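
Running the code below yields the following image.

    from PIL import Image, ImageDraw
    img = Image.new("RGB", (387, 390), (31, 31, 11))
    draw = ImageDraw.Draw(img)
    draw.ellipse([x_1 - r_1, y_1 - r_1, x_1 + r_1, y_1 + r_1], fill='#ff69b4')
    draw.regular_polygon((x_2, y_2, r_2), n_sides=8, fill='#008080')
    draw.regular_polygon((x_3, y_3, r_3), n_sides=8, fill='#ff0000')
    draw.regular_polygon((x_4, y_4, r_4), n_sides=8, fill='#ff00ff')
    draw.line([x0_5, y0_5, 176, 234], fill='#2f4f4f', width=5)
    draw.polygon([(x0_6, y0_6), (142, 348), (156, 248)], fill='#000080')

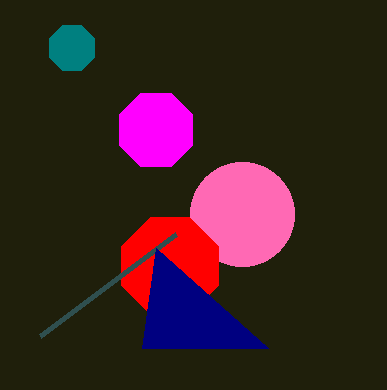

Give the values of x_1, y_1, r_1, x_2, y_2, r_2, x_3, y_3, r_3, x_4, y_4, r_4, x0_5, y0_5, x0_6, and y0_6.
x_1 = 242
y_1 = 214
r_1 = 52
x_2 = 72
y_2 = 48
r_2 = 24
x_3 = 170
y_3 = 266
r_3 = 52
x_4 = 156
y_4 = 130
r_4 = 40
x0_5 = 40
y0_5 = 336
x0_6 = 268
y0_6 = 348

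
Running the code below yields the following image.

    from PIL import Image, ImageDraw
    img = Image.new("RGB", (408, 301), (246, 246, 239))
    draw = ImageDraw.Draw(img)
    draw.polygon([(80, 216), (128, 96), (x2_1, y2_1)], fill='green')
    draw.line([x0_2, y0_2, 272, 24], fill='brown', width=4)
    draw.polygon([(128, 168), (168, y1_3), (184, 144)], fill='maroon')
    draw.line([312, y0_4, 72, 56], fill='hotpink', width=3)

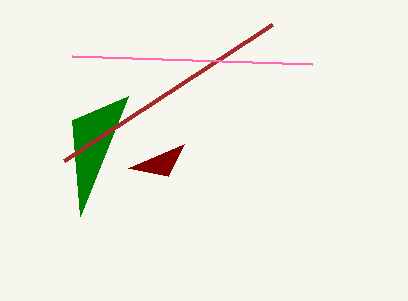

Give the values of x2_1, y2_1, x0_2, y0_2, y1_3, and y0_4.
x2_1 = 72
y2_1 = 120
x0_2 = 64
y0_2 = 160
y1_3 = 176
y0_4 = 64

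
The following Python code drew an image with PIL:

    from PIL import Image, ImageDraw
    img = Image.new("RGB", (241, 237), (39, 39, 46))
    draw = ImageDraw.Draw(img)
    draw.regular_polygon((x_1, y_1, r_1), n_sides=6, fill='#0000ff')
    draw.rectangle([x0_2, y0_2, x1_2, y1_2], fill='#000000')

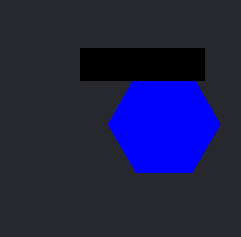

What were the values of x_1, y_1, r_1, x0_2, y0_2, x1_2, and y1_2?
x_1 = 164, y_1 = 124, r_1 = 56, x0_2 = 80, y0_2 = 48, x1_2 = 204, y1_2 = 80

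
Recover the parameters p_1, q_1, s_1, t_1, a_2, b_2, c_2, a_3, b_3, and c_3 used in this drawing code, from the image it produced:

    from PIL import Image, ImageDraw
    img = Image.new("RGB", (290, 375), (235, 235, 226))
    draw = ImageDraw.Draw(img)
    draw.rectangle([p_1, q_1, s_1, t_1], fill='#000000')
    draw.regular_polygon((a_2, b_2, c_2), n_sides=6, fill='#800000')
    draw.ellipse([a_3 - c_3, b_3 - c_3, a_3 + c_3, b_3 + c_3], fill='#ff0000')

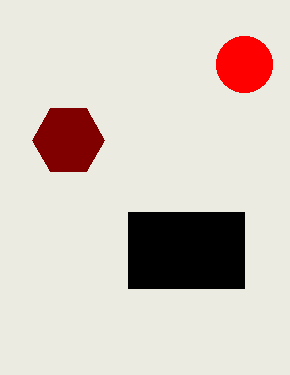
p_1 = 128, q_1 = 212, s_1 = 244, t_1 = 288, a_2 = 68, b_2 = 140, c_2 = 36, a_3 = 244, b_3 = 64, c_3 = 28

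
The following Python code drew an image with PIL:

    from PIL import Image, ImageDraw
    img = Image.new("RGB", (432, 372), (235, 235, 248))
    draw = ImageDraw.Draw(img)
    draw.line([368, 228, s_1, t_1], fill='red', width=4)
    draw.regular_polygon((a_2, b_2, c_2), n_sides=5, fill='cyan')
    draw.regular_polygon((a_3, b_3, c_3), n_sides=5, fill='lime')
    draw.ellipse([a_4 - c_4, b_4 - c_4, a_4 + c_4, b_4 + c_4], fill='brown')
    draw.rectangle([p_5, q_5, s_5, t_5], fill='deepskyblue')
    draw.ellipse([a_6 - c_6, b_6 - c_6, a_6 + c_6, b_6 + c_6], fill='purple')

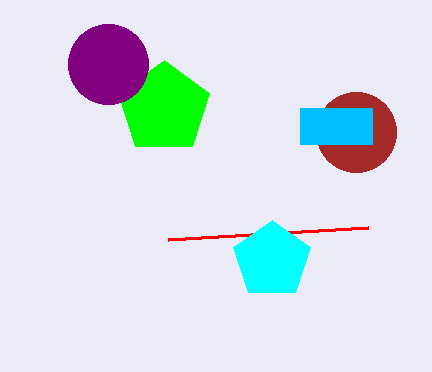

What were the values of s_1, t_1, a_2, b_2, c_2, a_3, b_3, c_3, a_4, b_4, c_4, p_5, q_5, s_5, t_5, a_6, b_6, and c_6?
s_1 = 168
t_1 = 240
a_2 = 272
b_2 = 260
c_2 = 40
a_3 = 164
b_3 = 108
c_3 = 48
a_4 = 356
b_4 = 132
c_4 = 40
p_5 = 300
q_5 = 108
s_5 = 372
t_5 = 144
a_6 = 108
b_6 = 64
c_6 = 40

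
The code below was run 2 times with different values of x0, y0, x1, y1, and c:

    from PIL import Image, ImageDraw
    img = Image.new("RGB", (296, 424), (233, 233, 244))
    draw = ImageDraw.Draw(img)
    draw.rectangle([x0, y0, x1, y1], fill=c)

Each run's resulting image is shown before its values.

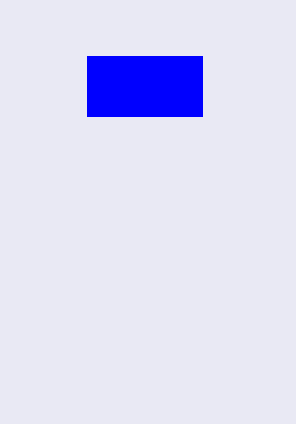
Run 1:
x0 = 87; y0 = 56; x1 = 202; y1 = 116; c = 'blue'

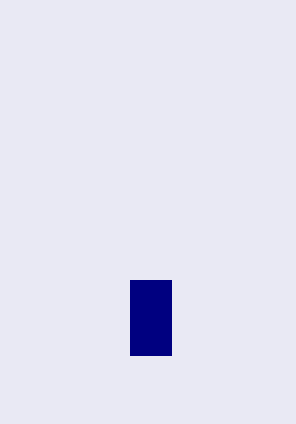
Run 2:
x0 = 130; y0 = 280; x1 = 171; y1 = 355; c = 'navy'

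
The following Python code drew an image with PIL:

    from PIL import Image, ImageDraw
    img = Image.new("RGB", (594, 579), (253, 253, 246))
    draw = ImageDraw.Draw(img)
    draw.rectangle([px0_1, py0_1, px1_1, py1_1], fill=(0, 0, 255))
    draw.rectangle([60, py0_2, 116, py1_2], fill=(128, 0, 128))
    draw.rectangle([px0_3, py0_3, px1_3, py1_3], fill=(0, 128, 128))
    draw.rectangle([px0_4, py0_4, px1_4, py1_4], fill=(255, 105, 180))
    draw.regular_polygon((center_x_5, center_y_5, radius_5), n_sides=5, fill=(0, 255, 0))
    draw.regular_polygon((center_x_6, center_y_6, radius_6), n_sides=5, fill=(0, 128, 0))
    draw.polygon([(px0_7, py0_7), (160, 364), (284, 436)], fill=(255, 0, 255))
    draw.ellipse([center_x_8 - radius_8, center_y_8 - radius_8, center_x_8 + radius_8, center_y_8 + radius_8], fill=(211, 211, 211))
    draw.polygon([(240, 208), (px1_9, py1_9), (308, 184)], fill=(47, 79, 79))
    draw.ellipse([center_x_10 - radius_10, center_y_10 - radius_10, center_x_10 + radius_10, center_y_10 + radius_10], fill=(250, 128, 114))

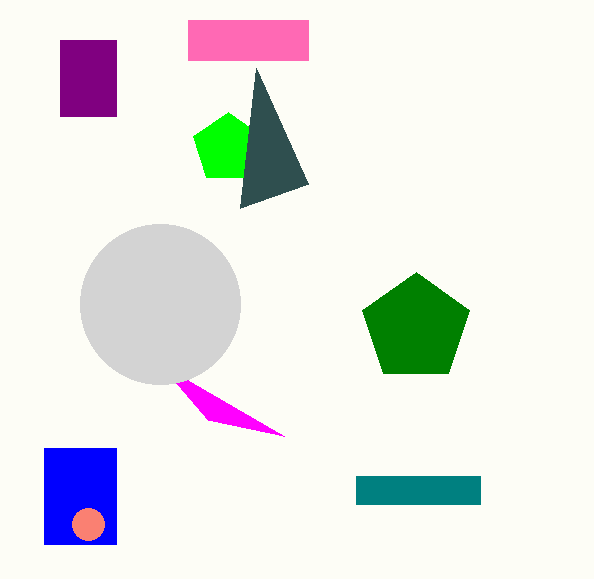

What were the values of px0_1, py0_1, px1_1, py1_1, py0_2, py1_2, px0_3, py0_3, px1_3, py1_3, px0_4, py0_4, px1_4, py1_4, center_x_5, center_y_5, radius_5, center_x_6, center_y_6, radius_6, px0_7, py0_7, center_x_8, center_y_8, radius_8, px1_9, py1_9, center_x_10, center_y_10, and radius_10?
px0_1 = 44
py0_1 = 448
px1_1 = 116
py1_1 = 544
py0_2 = 40
py1_2 = 116
px0_3 = 356
py0_3 = 476
px1_3 = 480
py1_3 = 504
px0_4 = 188
py0_4 = 20
px1_4 = 308
py1_4 = 60
center_x_5 = 228
center_y_5 = 148
radius_5 = 36
center_x_6 = 416
center_y_6 = 328
radius_6 = 56
px0_7 = 208
py0_7 = 420
center_x_8 = 160
center_y_8 = 304
radius_8 = 80
px1_9 = 256
py1_9 = 68
center_x_10 = 88
center_y_10 = 524
radius_10 = 16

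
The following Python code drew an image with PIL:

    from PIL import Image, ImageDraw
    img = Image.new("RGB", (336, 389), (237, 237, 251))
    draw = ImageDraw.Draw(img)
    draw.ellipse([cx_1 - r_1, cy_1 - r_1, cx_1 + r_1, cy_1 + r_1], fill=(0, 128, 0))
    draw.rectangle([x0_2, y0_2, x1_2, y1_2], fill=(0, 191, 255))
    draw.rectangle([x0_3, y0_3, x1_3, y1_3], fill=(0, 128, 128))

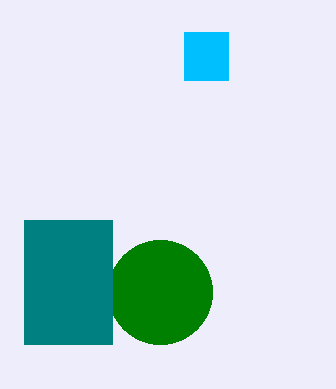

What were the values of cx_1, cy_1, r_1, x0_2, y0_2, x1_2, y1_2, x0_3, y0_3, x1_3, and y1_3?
cx_1 = 160
cy_1 = 292
r_1 = 52
x0_2 = 184
y0_2 = 32
x1_2 = 228
y1_2 = 80
x0_3 = 24
y0_3 = 220
x1_3 = 112
y1_3 = 344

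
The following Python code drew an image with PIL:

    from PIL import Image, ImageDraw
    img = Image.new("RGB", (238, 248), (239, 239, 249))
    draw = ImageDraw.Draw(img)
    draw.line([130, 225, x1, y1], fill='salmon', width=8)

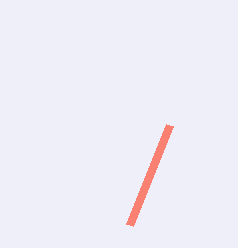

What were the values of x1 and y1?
x1 = 170, y1 = 125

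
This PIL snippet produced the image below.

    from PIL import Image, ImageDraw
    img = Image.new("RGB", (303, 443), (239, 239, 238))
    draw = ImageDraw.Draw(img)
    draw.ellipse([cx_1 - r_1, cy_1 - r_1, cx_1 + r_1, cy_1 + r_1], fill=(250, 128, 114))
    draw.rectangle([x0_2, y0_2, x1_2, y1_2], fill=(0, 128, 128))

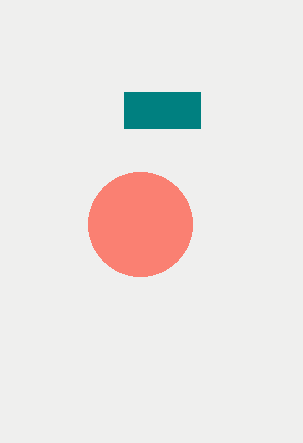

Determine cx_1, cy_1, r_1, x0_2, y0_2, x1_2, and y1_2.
cx_1 = 140; cy_1 = 224; r_1 = 52; x0_2 = 124; y0_2 = 92; x1_2 = 200; y1_2 = 128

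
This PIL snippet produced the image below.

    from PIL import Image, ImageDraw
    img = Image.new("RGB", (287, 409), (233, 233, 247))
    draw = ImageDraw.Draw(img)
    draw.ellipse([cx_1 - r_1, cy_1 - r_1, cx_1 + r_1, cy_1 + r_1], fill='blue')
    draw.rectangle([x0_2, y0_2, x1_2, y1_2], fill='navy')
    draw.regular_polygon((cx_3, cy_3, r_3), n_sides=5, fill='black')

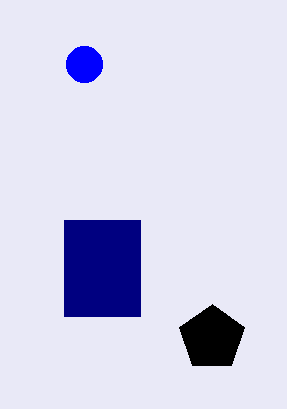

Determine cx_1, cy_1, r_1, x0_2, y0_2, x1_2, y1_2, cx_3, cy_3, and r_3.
cx_1 = 84
cy_1 = 64
r_1 = 18
x0_2 = 64
y0_2 = 220
x1_2 = 140
y1_2 = 316
cx_3 = 212
cy_3 = 338
r_3 = 34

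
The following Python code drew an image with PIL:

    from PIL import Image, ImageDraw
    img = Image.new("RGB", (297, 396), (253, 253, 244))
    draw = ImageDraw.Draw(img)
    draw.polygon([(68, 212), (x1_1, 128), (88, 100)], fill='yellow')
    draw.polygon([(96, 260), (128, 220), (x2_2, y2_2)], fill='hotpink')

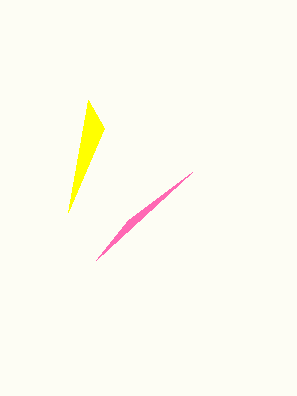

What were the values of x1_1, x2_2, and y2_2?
x1_1 = 104; x2_2 = 192; y2_2 = 172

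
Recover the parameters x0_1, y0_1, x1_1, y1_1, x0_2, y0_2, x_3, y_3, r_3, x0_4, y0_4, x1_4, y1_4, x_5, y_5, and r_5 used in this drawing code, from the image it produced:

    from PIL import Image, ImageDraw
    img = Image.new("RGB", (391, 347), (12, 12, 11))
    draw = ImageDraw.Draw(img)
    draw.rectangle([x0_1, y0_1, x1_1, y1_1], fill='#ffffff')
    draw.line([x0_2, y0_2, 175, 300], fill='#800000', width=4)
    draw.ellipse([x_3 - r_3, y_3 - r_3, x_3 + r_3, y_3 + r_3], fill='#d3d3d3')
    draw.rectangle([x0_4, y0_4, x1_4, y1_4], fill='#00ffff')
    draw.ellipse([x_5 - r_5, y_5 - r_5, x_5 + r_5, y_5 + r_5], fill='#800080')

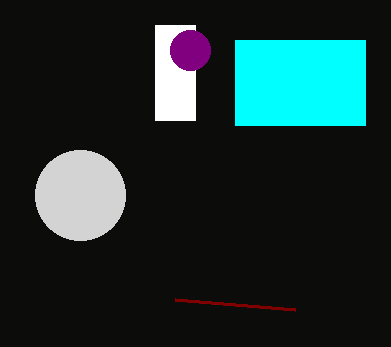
x0_1 = 155; y0_1 = 25; x1_1 = 195; y1_1 = 120; x0_2 = 295; y0_2 = 310; x_3 = 80; y_3 = 195; r_3 = 45; x0_4 = 235; y0_4 = 40; x1_4 = 365; y1_4 = 125; x_5 = 190; y_5 = 50; r_5 = 20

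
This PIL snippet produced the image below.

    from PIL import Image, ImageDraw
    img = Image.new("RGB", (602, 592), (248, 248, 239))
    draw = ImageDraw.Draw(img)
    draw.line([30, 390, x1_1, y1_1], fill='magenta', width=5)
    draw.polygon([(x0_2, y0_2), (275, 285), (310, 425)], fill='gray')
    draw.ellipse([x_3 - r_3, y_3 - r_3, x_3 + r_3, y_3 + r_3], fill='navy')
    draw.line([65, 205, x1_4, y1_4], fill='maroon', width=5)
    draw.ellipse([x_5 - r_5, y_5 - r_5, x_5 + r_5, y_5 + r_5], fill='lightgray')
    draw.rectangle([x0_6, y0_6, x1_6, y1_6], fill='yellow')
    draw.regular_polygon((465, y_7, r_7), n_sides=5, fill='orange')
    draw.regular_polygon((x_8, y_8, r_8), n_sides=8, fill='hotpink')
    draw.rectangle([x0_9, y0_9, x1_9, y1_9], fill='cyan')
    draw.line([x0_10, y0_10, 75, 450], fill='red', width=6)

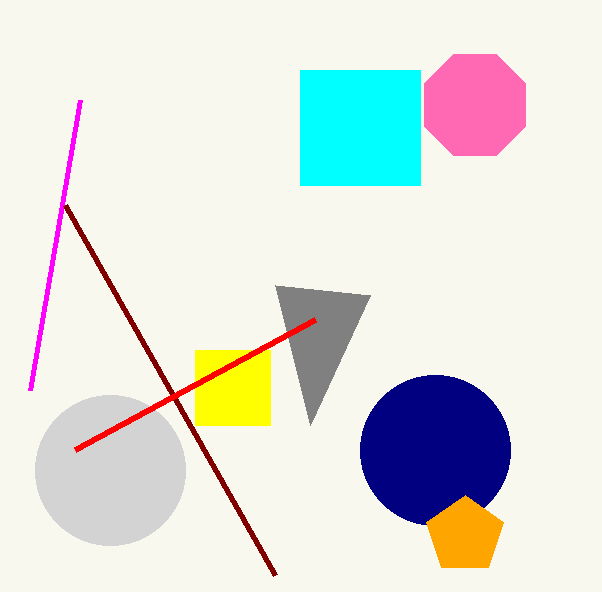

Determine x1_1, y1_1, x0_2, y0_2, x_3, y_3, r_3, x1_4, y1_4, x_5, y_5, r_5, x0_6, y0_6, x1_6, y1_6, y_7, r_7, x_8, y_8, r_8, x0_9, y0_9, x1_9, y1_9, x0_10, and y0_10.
x1_1 = 80; y1_1 = 100; x0_2 = 370; y0_2 = 295; x_3 = 435; y_3 = 450; r_3 = 75; x1_4 = 275; y1_4 = 575; x_5 = 110; y_5 = 470; r_5 = 75; x0_6 = 195; y0_6 = 350; x1_6 = 270; y1_6 = 425; y_7 = 535; r_7 = 40; x_8 = 475; y_8 = 105; r_8 = 55; x0_9 = 300; y0_9 = 70; x1_9 = 420; y1_9 = 185; x0_10 = 315; y0_10 = 320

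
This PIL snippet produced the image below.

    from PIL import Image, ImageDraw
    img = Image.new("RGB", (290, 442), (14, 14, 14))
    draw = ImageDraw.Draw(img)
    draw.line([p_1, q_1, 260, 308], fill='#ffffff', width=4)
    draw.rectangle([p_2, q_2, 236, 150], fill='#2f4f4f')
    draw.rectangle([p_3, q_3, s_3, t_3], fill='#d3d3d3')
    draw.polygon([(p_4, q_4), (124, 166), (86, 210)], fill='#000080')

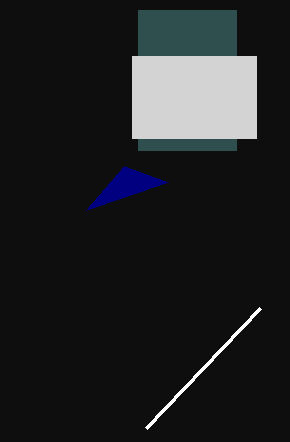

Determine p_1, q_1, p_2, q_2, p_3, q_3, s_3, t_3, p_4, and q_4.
p_1 = 146, q_1 = 428, p_2 = 138, q_2 = 10, p_3 = 132, q_3 = 56, s_3 = 256, t_3 = 138, p_4 = 168, q_4 = 182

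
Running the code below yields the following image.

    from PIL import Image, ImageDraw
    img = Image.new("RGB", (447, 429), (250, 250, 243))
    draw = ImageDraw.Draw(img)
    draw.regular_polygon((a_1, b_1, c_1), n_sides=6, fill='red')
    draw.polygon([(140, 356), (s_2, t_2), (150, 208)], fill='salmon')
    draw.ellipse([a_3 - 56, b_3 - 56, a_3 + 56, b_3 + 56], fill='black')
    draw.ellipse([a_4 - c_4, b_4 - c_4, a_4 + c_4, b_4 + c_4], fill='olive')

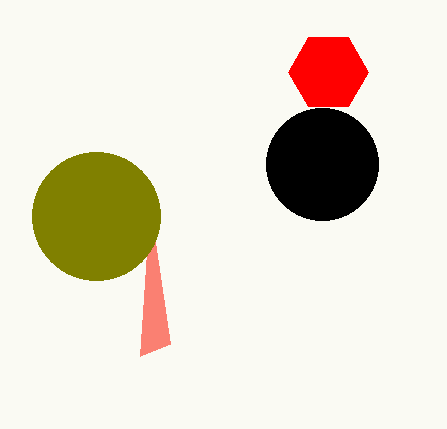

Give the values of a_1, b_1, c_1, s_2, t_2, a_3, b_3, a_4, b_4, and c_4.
a_1 = 328; b_1 = 72; c_1 = 40; s_2 = 170; t_2 = 344; a_3 = 322; b_3 = 164; a_4 = 96; b_4 = 216; c_4 = 64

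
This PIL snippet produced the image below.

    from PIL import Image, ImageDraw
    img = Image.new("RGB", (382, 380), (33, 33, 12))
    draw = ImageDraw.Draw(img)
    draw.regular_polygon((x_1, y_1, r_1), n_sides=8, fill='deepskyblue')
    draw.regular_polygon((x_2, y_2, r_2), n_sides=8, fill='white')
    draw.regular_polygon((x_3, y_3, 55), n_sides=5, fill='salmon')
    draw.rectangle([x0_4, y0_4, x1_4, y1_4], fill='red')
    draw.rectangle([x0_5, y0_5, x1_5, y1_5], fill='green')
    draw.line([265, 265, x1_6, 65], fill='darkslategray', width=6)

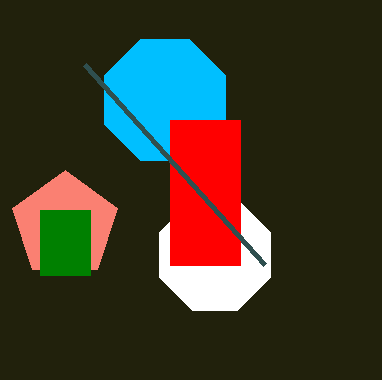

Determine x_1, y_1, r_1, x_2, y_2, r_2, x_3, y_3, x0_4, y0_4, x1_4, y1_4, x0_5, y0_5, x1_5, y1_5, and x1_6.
x_1 = 165, y_1 = 100, r_1 = 65, x_2 = 215, y_2 = 255, r_2 = 60, x_3 = 65, y_3 = 225, x0_4 = 170, y0_4 = 120, x1_4 = 240, y1_4 = 265, x0_5 = 40, y0_5 = 210, x1_5 = 90, y1_5 = 275, x1_6 = 85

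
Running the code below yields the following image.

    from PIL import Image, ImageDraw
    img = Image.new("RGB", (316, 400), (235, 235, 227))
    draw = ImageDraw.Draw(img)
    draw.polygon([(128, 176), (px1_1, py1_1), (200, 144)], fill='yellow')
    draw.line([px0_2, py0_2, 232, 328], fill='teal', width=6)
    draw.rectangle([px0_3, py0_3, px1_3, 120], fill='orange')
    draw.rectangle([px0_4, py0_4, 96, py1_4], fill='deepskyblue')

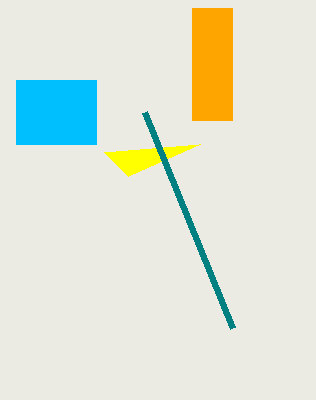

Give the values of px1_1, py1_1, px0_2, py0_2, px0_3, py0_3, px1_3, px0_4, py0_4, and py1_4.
px1_1 = 104
py1_1 = 152
px0_2 = 144
py0_2 = 112
px0_3 = 192
py0_3 = 8
px1_3 = 232
px0_4 = 16
py0_4 = 80
py1_4 = 144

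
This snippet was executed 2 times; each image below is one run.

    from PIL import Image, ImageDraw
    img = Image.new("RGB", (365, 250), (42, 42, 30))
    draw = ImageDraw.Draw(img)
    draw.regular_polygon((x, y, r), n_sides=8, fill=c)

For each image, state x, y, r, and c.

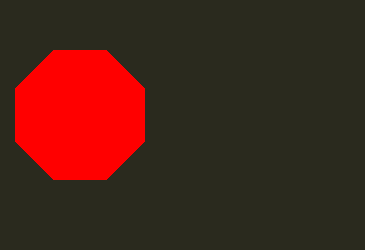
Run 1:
x = 80
y = 115
r = 70
c = 'red'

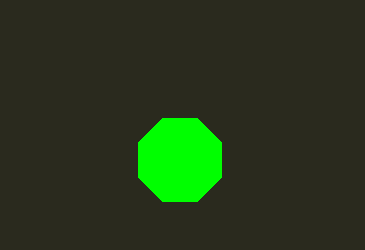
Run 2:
x = 180
y = 160
r = 45
c = 'lime'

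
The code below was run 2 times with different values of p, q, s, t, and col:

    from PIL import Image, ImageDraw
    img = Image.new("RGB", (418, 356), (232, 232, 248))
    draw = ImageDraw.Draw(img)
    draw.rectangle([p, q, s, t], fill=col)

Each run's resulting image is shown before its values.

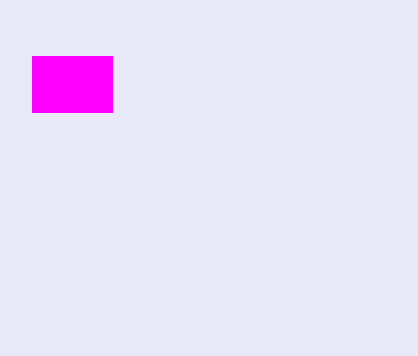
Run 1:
p = 32
q = 56
s = 112
t = 112
col = 'magenta'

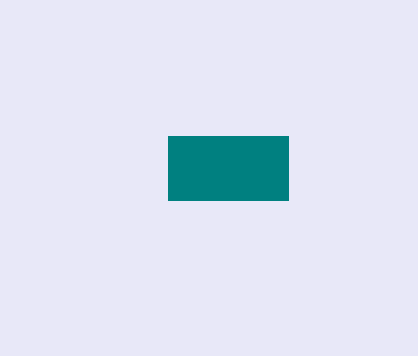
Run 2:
p = 168; q = 136; s = 288; t = 200; col = 'teal'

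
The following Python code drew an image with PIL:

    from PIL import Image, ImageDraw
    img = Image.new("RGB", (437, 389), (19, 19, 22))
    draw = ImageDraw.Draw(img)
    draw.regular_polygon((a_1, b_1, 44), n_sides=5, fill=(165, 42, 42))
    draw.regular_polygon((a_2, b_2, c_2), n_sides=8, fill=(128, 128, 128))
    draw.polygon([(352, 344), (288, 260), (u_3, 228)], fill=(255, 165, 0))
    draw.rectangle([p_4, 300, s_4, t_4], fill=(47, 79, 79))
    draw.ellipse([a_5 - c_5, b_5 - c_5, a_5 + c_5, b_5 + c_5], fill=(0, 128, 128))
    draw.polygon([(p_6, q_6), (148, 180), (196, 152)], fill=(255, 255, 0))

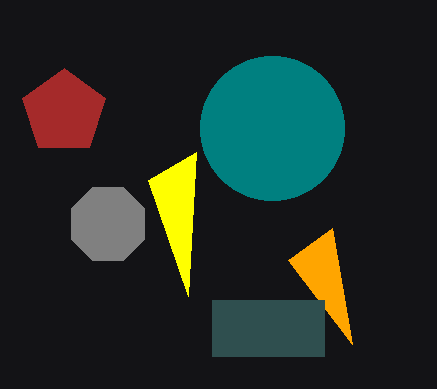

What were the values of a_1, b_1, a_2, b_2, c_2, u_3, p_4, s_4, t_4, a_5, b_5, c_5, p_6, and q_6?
a_1 = 64; b_1 = 112; a_2 = 108; b_2 = 224; c_2 = 40; u_3 = 332; p_4 = 212; s_4 = 324; t_4 = 356; a_5 = 272; b_5 = 128; c_5 = 72; p_6 = 188; q_6 = 296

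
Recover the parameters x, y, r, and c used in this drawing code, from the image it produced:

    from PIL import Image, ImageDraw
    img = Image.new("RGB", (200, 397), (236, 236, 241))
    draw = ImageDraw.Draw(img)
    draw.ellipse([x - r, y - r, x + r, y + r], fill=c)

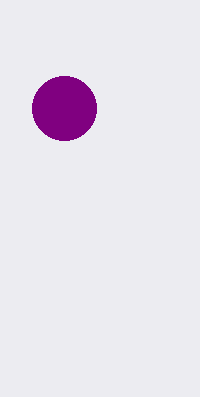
x = 64, y = 108, r = 32, c = 'purple'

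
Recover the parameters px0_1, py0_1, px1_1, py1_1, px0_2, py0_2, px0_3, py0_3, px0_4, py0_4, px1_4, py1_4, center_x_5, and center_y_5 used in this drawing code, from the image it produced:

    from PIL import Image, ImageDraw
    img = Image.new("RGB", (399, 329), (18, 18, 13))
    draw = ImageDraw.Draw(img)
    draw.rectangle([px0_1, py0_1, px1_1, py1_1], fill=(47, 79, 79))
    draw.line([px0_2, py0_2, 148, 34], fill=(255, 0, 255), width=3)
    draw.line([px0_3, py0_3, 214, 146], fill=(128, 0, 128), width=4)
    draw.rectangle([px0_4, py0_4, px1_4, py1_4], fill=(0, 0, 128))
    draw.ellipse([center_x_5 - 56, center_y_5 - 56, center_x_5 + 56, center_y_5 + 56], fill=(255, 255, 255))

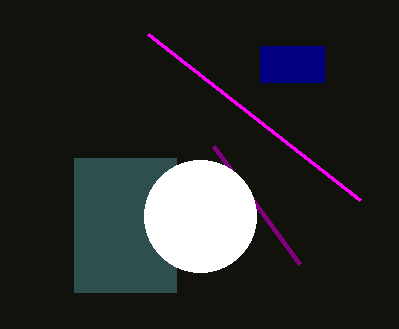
px0_1 = 74, py0_1 = 158, px1_1 = 176, py1_1 = 292, px0_2 = 360, py0_2 = 200, px0_3 = 300, py0_3 = 264, px0_4 = 260, py0_4 = 46, px1_4 = 324, py1_4 = 82, center_x_5 = 200, center_y_5 = 216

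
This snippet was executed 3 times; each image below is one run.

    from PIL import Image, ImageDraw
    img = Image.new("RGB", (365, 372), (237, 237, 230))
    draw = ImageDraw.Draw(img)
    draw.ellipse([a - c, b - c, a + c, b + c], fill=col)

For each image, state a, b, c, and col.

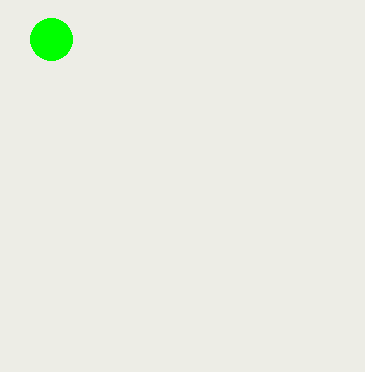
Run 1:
a = 51; b = 39; c = 21; col = 'lime'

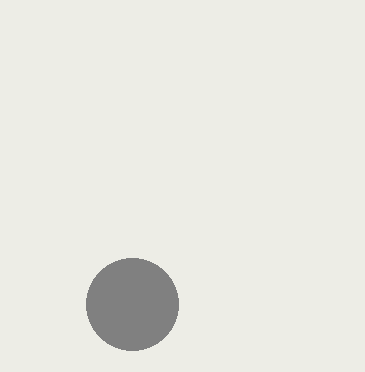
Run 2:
a = 132, b = 304, c = 46, col = 'gray'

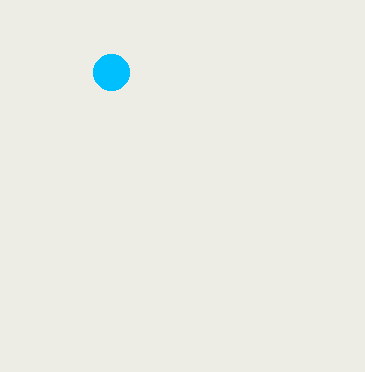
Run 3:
a = 111, b = 72, c = 18, col = 'deepskyblue'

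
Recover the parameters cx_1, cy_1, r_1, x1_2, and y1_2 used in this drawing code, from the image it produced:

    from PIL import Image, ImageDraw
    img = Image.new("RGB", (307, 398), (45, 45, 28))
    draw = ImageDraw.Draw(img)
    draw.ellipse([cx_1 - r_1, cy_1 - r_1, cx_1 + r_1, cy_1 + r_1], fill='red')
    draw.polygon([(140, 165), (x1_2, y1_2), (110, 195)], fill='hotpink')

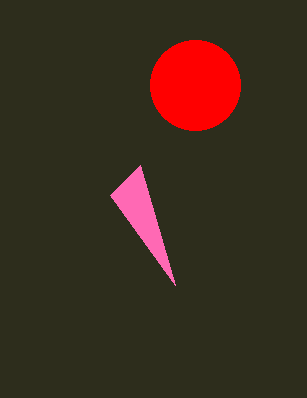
cx_1 = 195
cy_1 = 85
r_1 = 45
x1_2 = 175
y1_2 = 285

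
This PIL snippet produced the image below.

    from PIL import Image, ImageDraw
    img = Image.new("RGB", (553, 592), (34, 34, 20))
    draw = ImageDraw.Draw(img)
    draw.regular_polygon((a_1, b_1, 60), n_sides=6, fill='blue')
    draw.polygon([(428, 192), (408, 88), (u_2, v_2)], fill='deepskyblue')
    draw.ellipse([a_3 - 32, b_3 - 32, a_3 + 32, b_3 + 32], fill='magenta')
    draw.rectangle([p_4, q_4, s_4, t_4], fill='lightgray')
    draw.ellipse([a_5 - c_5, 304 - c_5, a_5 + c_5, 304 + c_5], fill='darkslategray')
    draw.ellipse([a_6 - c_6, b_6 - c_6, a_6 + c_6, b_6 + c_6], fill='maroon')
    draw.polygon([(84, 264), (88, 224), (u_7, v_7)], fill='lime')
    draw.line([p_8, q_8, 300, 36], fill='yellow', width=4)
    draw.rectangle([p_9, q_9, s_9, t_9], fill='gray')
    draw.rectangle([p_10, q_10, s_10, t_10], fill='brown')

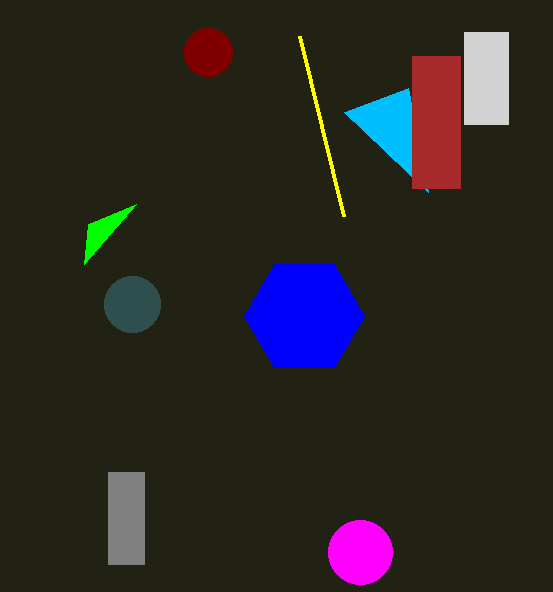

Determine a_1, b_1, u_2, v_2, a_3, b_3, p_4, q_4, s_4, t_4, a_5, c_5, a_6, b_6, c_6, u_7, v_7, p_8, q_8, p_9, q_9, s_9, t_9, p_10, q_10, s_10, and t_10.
a_1 = 304
b_1 = 316
u_2 = 344
v_2 = 112
a_3 = 360
b_3 = 552
p_4 = 464
q_4 = 32
s_4 = 508
t_4 = 124
a_5 = 132
c_5 = 28
a_6 = 208
b_6 = 52
c_6 = 24
u_7 = 136
v_7 = 204
p_8 = 344
q_8 = 216
p_9 = 108
q_9 = 472
s_9 = 144
t_9 = 564
p_10 = 412
q_10 = 56
s_10 = 460
t_10 = 188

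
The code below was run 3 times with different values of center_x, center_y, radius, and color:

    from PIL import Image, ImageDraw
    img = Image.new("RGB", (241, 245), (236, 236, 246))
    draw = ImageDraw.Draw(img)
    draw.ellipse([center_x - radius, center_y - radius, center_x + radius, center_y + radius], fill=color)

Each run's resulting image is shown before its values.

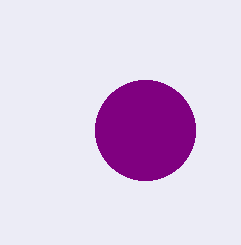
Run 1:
center_x = 145, center_y = 130, radius = 50, color = 'purple'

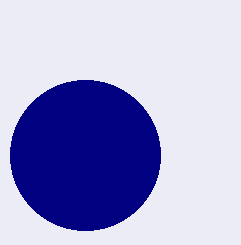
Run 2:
center_x = 85, center_y = 155, radius = 75, color = 'navy'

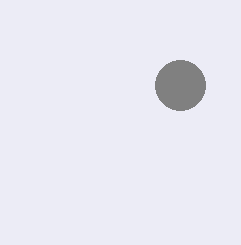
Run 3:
center_x = 180; center_y = 85; radius = 25; color = 'gray'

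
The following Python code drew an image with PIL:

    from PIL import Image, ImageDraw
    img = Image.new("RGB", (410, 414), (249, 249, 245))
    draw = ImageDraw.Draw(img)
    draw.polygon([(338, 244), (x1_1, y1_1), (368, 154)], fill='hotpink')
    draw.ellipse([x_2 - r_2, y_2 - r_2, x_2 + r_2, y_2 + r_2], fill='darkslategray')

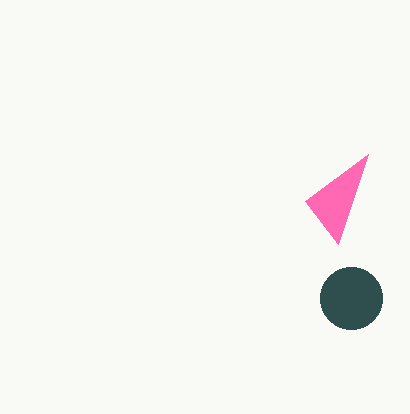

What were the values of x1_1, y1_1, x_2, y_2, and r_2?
x1_1 = 305, y1_1 = 201, x_2 = 351, y_2 = 298, r_2 = 31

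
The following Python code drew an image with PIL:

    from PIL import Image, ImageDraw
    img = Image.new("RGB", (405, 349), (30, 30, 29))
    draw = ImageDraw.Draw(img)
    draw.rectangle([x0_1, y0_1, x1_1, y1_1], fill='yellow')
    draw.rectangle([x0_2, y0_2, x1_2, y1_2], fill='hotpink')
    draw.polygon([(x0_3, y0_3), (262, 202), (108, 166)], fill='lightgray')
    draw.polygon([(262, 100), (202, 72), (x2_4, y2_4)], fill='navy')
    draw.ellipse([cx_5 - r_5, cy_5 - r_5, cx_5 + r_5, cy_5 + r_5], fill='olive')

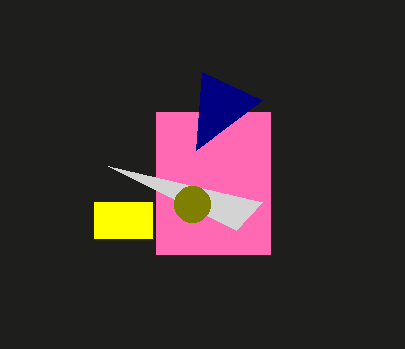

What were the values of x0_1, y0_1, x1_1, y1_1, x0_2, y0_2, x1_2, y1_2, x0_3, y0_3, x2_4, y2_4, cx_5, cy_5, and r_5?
x0_1 = 94; y0_1 = 202; x1_1 = 152; y1_1 = 238; x0_2 = 156; y0_2 = 112; x1_2 = 270; y1_2 = 254; x0_3 = 236; y0_3 = 230; x2_4 = 196; y2_4 = 150; cx_5 = 192; cy_5 = 204; r_5 = 18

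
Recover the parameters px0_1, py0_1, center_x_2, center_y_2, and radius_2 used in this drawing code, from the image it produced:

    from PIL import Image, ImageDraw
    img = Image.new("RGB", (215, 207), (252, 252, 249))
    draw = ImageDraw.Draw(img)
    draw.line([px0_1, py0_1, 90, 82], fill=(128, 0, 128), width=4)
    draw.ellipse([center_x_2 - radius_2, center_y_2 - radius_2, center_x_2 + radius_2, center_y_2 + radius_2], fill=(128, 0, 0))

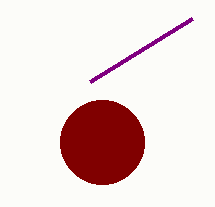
px0_1 = 192; py0_1 = 19; center_x_2 = 102; center_y_2 = 142; radius_2 = 42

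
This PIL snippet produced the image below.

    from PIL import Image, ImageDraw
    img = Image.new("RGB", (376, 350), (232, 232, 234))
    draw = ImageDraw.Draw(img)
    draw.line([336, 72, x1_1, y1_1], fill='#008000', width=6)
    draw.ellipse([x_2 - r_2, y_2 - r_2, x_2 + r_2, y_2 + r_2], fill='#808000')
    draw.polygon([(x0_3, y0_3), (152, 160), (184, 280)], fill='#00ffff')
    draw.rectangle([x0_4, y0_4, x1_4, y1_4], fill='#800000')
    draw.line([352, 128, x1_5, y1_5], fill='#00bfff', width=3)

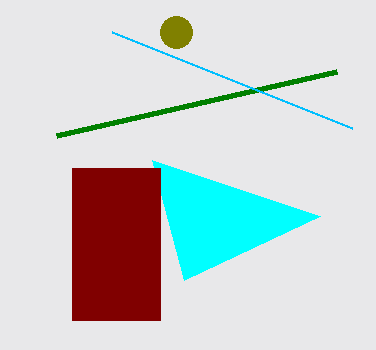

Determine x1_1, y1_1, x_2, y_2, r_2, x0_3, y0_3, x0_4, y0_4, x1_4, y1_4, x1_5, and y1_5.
x1_1 = 56
y1_1 = 136
x_2 = 176
y_2 = 32
r_2 = 16
x0_3 = 320
y0_3 = 216
x0_4 = 72
y0_4 = 168
x1_4 = 160
y1_4 = 320
x1_5 = 112
y1_5 = 32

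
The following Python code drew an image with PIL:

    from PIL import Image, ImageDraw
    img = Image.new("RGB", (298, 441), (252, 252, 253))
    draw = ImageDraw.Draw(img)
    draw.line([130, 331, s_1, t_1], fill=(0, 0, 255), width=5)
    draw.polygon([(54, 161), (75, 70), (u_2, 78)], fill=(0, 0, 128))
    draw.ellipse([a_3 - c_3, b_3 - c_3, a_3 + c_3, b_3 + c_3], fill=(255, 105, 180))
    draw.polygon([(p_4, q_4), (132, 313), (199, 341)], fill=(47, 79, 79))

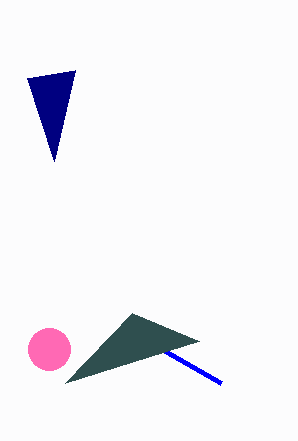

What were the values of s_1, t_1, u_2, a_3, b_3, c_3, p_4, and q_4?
s_1 = 221, t_1 = 383, u_2 = 27, a_3 = 49, b_3 = 349, c_3 = 21, p_4 = 65, q_4 = 383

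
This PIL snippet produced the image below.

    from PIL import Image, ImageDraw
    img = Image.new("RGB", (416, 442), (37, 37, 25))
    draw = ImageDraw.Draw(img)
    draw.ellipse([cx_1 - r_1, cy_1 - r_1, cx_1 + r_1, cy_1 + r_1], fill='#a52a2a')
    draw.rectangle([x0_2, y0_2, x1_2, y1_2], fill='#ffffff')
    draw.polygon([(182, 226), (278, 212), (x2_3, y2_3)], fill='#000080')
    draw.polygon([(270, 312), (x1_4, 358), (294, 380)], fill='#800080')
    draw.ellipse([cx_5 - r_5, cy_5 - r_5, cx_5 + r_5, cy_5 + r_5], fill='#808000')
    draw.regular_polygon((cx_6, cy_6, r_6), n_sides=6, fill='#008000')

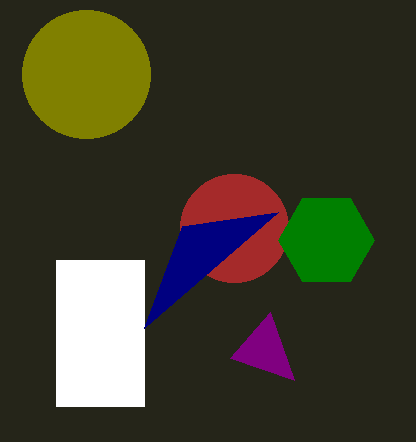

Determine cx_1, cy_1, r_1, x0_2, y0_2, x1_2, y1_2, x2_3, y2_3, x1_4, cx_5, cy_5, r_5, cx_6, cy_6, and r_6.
cx_1 = 234; cy_1 = 228; r_1 = 54; x0_2 = 56; y0_2 = 260; x1_2 = 144; y1_2 = 406; x2_3 = 144; y2_3 = 328; x1_4 = 230; cx_5 = 86; cy_5 = 74; r_5 = 64; cx_6 = 326; cy_6 = 240; r_6 = 48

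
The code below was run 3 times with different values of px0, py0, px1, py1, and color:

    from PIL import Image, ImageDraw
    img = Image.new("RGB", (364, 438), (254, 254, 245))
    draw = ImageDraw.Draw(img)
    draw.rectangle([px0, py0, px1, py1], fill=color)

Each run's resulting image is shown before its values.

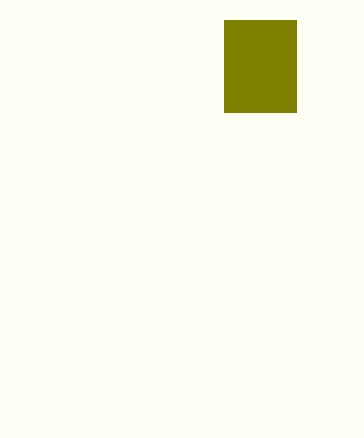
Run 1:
px0 = 224
py0 = 20
px1 = 296
py1 = 112
color = 'olive'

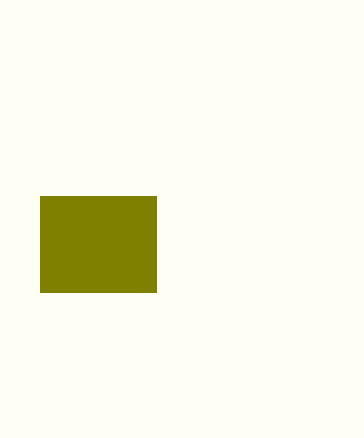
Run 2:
px0 = 40
py0 = 196
px1 = 156
py1 = 292
color = 'olive'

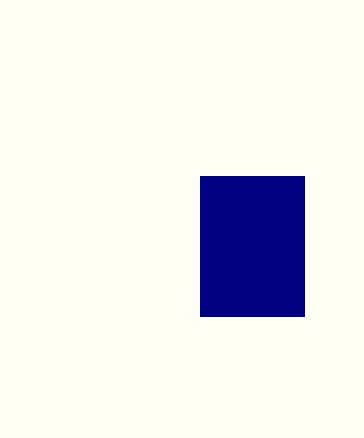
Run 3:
px0 = 200; py0 = 176; px1 = 304; py1 = 316; color = 'navy'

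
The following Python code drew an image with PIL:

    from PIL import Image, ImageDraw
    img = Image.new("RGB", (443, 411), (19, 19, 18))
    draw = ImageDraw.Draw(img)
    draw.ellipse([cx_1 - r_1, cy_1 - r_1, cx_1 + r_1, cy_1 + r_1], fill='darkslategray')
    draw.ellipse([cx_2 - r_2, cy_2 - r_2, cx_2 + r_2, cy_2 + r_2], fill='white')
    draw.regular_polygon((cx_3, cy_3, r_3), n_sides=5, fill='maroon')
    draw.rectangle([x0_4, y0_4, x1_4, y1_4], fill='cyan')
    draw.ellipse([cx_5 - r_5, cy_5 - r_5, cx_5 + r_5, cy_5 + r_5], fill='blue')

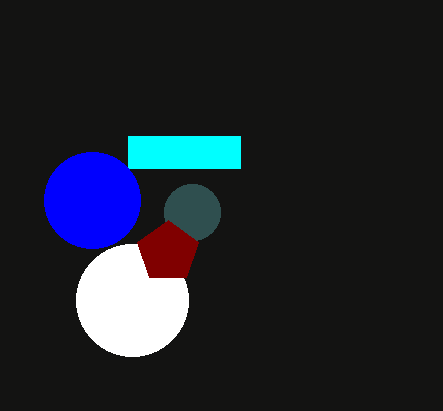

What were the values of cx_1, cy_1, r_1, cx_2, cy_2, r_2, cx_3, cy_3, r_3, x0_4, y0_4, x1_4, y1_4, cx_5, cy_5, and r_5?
cx_1 = 192, cy_1 = 212, r_1 = 28, cx_2 = 132, cy_2 = 300, r_2 = 56, cx_3 = 168, cy_3 = 252, r_3 = 32, x0_4 = 128, y0_4 = 136, x1_4 = 240, y1_4 = 168, cx_5 = 92, cy_5 = 200, r_5 = 48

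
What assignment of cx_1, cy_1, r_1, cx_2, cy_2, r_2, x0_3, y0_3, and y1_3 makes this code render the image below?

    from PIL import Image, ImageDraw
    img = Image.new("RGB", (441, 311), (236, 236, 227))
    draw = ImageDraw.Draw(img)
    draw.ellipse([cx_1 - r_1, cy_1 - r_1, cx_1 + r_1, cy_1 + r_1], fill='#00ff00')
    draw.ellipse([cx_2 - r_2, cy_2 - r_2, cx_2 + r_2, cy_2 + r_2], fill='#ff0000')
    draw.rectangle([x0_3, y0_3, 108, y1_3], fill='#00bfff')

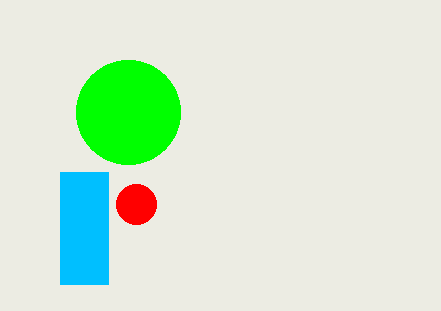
cx_1 = 128; cy_1 = 112; r_1 = 52; cx_2 = 136; cy_2 = 204; r_2 = 20; x0_3 = 60; y0_3 = 172; y1_3 = 284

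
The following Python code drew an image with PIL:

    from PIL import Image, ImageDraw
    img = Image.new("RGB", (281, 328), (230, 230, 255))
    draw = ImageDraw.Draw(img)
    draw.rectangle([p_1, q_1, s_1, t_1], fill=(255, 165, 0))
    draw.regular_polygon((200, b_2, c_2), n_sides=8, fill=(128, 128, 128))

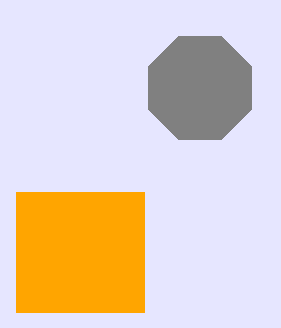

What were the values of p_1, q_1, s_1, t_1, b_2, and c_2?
p_1 = 16
q_1 = 192
s_1 = 144
t_1 = 312
b_2 = 88
c_2 = 56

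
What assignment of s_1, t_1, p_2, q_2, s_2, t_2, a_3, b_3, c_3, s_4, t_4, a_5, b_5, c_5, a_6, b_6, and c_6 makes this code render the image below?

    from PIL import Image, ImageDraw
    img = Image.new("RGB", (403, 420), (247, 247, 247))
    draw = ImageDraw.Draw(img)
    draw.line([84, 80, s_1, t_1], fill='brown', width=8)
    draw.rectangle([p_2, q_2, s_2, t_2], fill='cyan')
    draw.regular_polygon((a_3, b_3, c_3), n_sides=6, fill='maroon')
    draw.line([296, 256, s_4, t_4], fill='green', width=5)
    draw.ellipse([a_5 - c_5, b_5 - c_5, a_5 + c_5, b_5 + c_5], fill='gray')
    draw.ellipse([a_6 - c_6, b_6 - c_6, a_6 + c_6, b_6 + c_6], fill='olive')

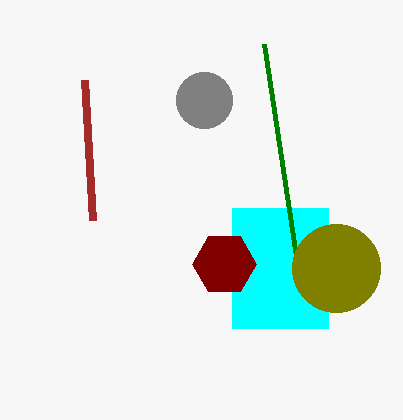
s_1 = 92, t_1 = 220, p_2 = 232, q_2 = 208, s_2 = 328, t_2 = 328, a_3 = 224, b_3 = 264, c_3 = 32, s_4 = 264, t_4 = 44, a_5 = 204, b_5 = 100, c_5 = 28, a_6 = 336, b_6 = 268, c_6 = 44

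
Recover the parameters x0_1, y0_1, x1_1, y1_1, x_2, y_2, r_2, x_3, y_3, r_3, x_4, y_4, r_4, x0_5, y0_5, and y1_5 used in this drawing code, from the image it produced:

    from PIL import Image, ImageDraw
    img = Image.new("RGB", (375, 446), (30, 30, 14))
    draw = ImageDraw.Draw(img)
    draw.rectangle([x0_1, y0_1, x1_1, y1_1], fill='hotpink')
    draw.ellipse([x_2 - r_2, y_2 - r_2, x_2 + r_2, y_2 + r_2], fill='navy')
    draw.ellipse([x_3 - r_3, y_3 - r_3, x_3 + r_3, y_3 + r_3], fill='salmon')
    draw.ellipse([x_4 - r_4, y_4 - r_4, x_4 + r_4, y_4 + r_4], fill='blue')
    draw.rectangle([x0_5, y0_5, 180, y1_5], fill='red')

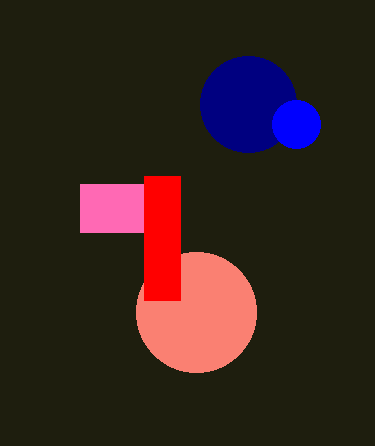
x0_1 = 80; y0_1 = 184; x1_1 = 144; y1_1 = 232; x_2 = 248; y_2 = 104; r_2 = 48; x_3 = 196; y_3 = 312; r_3 = 60; x_4 = 296; y_4 = 124; r_4 = 24; x0_5 = 144; y0_5 = 176; y1_5 = 300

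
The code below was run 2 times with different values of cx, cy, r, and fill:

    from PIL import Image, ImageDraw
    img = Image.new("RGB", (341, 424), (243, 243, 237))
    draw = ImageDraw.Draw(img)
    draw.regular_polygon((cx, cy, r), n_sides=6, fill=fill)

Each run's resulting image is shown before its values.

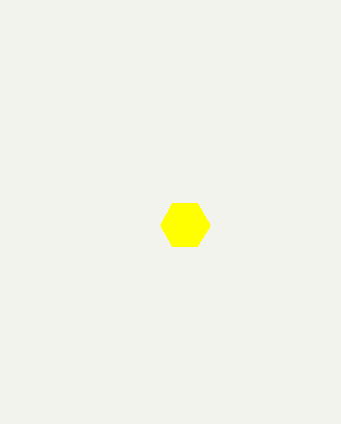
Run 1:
cx = 185, cy = 225, r = 25, fill = 'yellow'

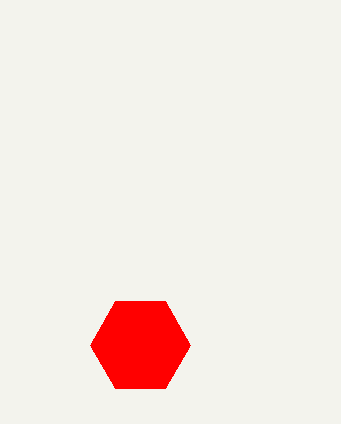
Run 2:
cx = 140; cy = 345; r = 50; fill = 'red'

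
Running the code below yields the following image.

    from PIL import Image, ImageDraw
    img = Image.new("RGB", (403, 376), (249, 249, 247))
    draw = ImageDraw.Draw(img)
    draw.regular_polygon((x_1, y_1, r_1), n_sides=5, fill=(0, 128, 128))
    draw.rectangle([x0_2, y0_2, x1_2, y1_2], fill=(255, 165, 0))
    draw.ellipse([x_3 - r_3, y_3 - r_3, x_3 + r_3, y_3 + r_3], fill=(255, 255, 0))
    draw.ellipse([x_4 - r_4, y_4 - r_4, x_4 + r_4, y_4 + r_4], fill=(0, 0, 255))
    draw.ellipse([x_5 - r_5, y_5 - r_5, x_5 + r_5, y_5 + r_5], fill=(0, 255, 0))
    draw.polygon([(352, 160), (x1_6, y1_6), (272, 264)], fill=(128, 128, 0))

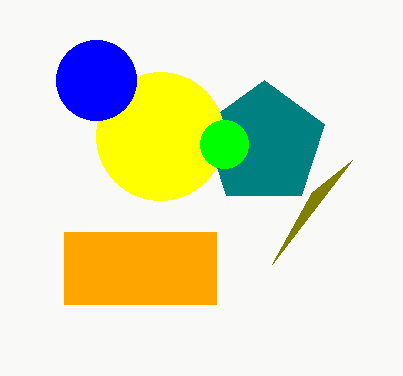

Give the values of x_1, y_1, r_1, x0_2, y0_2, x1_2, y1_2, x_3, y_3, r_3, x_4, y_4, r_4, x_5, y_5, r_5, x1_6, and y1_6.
x_1 = 264; y_1 = 144; r_1 = 64; x0_2 = 64; y0_2 = 232; x1_2 = 216; y1_2 = 304; x_3 = 160; y_3 = 136; r_3 = 64; x_4 = 96; y_4 = 80; r_4 = 40; x_5 = 224; y_5 = 144; r_5 = 24; x1_6 = 312; y1_6 = 192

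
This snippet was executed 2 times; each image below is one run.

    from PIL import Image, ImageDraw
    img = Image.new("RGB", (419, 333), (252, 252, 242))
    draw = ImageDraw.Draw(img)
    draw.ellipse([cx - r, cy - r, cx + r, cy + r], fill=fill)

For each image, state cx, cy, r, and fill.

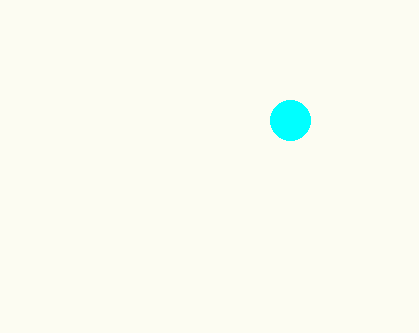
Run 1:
cx = 290
cy = 120
r = 20
fill = 'cyan'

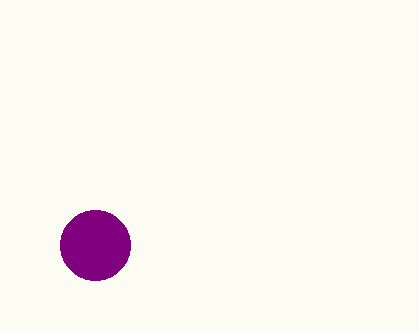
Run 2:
cx = 95, cy = 245, r = 35, fill = 'purple'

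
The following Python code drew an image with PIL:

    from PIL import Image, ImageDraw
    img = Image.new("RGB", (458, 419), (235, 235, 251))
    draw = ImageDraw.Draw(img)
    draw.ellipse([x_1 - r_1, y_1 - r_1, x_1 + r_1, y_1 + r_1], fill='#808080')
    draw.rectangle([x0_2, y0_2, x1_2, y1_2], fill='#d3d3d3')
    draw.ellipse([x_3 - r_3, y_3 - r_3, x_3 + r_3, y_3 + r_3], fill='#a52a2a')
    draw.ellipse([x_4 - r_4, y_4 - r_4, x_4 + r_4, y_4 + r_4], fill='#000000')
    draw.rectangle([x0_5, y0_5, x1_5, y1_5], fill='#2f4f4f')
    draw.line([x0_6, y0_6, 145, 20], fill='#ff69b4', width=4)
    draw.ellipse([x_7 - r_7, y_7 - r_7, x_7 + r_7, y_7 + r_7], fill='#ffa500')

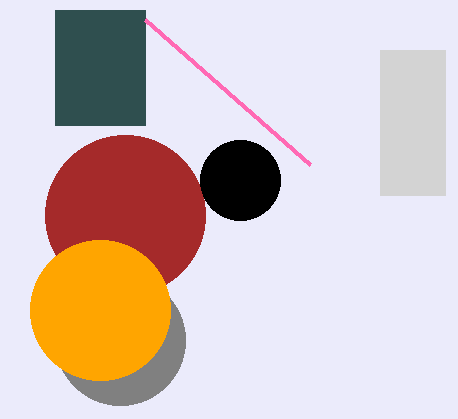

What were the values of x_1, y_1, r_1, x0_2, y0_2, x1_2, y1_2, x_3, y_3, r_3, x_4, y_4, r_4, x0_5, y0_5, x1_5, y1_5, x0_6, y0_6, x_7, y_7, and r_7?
x_1 = 120, y_1 = 340, r_1 = 65, x0_2 = 380, y0_2 = 50, x1_2 = 445, y1_2 = 195, x_3 = 125, y_3 = 215, r_3 = 80, x_4 = 240, y_4 = 180, r_4 = 40, x0_5 = 55, y0_5 = 10, x1_5 = 145, y1_5 = 125, x0_6 = 310, y0_6 = 165, x_7 = 100, y_7 = 310, r_7 = 70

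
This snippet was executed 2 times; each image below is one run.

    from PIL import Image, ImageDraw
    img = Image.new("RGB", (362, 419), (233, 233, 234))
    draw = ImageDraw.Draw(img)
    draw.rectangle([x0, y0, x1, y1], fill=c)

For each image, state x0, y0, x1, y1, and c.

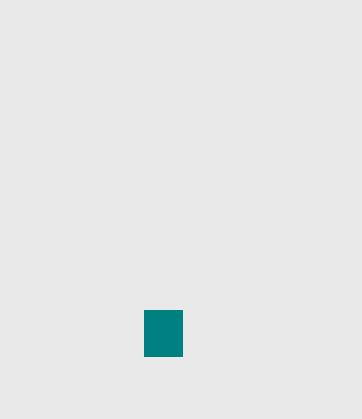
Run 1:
x0 = 144, y0 = 310, x1 = 182, y1 = 356, c = 'teal'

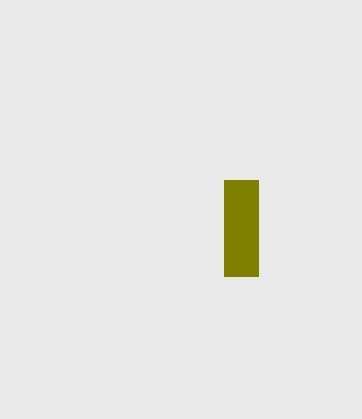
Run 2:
x0 = 224
y0 = 180
x1 = 258
y1 = 276
c = 'olive'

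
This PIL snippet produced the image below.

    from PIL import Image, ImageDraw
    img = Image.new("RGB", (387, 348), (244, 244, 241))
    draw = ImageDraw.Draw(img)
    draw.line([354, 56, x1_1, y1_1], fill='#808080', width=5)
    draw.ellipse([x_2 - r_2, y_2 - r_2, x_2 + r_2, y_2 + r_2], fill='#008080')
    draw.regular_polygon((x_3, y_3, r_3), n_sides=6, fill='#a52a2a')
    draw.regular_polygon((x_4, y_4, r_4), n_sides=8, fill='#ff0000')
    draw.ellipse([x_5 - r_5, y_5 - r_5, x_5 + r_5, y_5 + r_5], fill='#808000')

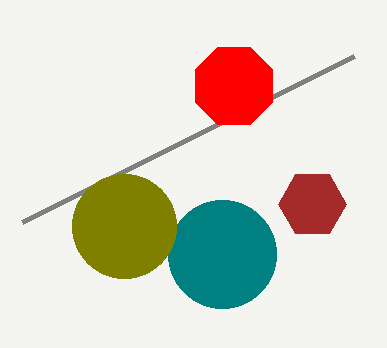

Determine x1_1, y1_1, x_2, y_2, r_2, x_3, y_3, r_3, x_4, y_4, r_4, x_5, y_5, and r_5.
x1_1 = 22
y1_1 = 222
x_2 = 222
y_2 = 254
r_2 = 54
x_3 = 312
y_3 = 204
r_3 = 34
x_4 = 234
y_4 = 86
r_4 = 42
x_5 = 124
y_5 = 226
r_5 = 52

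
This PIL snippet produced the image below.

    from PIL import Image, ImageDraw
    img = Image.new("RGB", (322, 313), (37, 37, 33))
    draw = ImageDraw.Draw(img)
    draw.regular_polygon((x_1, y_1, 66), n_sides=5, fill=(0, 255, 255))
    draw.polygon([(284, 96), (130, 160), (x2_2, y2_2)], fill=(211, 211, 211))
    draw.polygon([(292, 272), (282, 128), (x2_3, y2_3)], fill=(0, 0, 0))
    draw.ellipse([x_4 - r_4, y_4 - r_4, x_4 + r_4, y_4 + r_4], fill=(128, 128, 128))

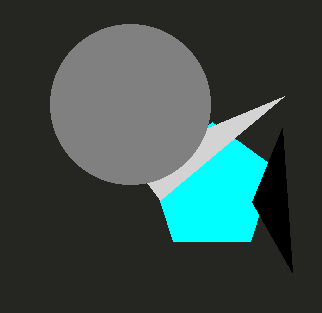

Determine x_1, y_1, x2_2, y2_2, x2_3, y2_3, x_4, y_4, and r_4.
x_1 = 212; y_1 = 188; x2_2 = 160; y2_2 = 200; x2_3 = 252; y2_3 = 202; x_4 = 130; y_4 = 104; r_4 = 80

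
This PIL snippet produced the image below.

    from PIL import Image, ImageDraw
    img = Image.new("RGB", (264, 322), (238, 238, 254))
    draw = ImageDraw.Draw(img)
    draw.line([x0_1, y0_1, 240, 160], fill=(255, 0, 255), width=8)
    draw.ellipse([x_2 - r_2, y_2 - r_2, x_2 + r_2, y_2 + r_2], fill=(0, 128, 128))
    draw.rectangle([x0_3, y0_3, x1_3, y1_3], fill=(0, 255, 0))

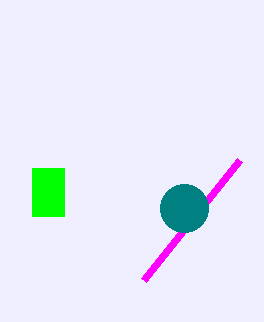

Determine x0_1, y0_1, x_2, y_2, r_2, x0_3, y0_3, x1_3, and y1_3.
x0_1 = 144
y0_1 = 280
x_2 = 184
y_2 = 208
r_2 = 24
x0_3 = 32
y0_3 = 168
x1_3 = 64
y1_3 = 216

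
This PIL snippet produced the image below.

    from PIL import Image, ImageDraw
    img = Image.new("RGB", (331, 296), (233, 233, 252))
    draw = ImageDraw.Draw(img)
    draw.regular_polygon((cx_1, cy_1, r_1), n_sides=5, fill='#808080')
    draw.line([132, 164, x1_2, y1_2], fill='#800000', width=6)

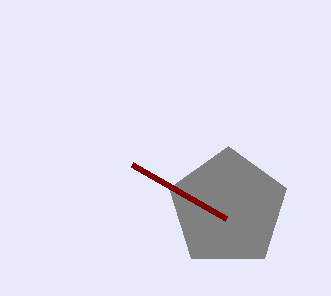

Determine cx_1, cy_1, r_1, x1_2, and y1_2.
cx_1 = 228
cy_1 = 208
r_1 = 62
x1_2 = 226
y1_2 = 218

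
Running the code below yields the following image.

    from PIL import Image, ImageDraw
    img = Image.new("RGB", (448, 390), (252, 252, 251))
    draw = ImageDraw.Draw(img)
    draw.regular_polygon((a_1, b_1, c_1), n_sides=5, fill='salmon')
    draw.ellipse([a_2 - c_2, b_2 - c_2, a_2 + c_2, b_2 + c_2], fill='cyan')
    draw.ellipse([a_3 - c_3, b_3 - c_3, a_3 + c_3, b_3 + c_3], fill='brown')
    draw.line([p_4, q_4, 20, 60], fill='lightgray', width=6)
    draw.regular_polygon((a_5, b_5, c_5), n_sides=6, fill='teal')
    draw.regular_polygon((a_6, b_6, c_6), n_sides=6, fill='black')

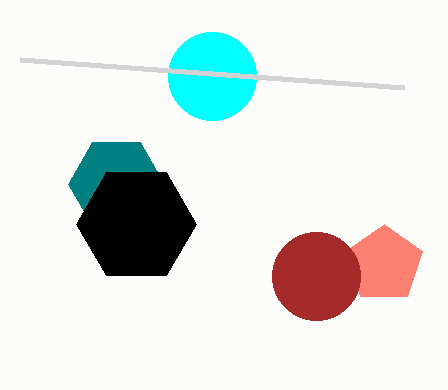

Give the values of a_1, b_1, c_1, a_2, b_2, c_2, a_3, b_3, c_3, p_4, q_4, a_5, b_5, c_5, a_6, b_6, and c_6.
a_1 = 384, b_1 = 264, c_1 = 40, a_2 = 212, b_2 = 76, c_2 = 44, a_3 = 316, b_3 = 276, c_3 = 44, p_4 = 404, q_4 = 88, a_5 = 116, b_5 = 184, c_5 = 48, a_6 = 136, b_6 = 224, c_6 = 60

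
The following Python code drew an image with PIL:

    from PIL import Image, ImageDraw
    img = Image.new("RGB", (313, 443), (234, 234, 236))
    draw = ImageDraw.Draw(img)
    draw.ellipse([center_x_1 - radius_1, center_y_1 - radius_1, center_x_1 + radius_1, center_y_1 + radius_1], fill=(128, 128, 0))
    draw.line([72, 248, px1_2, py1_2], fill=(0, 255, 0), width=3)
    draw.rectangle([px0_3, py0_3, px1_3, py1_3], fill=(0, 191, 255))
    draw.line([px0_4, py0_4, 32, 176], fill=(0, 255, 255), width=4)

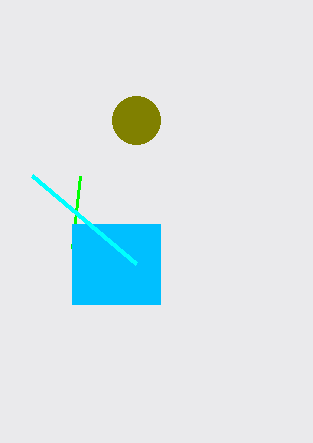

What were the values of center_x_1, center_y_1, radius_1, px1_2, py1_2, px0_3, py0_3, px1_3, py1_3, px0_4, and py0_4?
center_x_1 = 136
center_y_1 = 120
radius_1 = 24
px1_2 = 80
py1_2 = 176
px0_3 = 72
py0_3 = 224
px1_3 = 160
py1_3 = 304
px0_4 = 136
py0_4 = 264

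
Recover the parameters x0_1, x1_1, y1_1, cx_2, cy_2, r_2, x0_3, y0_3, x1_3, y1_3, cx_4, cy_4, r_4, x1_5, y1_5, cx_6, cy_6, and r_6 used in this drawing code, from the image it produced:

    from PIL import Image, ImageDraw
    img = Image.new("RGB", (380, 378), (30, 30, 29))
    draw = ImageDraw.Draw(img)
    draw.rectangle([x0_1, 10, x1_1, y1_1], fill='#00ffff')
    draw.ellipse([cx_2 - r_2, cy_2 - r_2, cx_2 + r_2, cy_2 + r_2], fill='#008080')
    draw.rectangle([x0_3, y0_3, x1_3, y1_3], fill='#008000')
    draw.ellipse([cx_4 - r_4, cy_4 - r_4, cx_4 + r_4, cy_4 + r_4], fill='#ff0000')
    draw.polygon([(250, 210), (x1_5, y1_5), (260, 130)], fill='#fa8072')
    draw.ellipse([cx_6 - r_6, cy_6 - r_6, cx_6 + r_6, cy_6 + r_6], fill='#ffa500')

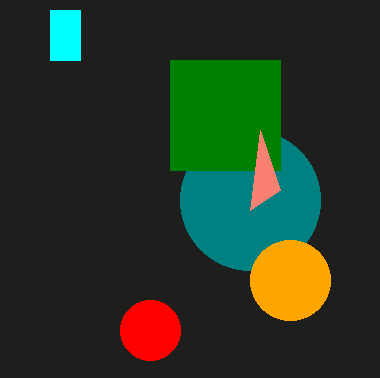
x0_1 = 50
x1_1 = 80
y1_1 = 60
cx_2 = 250
cy_2 = 200
r_2 = 70
x0_3 = 170
y0_3 = 60
x1_3 = 280
y1_3 = 170
cx_4 = 150
cy_4 = 330
r_4 = 30
x1_5 = 280
y1_5 = 190
cx_6 = 290
cy_6 = 280
r_6 = 40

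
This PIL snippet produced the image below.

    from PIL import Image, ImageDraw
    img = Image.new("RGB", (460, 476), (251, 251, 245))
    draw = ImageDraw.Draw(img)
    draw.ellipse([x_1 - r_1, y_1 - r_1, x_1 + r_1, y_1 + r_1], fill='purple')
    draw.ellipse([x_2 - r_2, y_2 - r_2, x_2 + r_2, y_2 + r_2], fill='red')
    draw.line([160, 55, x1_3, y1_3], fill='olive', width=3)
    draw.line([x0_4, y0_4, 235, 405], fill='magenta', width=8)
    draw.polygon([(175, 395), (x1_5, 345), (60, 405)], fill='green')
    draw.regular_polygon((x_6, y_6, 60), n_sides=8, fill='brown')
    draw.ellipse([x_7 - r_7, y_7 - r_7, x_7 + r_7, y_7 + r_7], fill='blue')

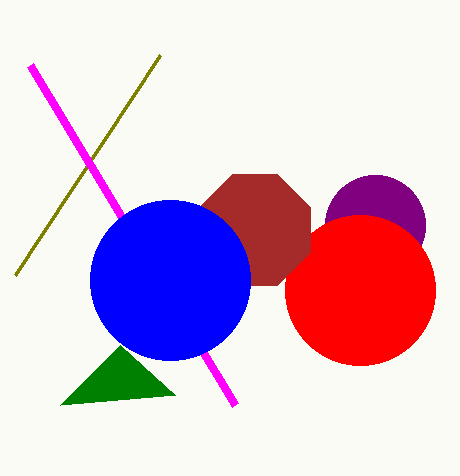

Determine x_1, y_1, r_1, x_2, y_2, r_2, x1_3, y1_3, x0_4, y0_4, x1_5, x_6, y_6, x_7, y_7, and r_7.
x_1 = 375; y_1 = 225; r_1 = 50; x_2 = 360; y_2 = 290; r_2 = 75; x1_3 = 15; y1_3 = 275; x0_4 = 30; y0_4 = 65; x1_5 = 120; x_6 = 255; y_6 = 230; x_7 = 170; y_7 = 280; r_7 = 80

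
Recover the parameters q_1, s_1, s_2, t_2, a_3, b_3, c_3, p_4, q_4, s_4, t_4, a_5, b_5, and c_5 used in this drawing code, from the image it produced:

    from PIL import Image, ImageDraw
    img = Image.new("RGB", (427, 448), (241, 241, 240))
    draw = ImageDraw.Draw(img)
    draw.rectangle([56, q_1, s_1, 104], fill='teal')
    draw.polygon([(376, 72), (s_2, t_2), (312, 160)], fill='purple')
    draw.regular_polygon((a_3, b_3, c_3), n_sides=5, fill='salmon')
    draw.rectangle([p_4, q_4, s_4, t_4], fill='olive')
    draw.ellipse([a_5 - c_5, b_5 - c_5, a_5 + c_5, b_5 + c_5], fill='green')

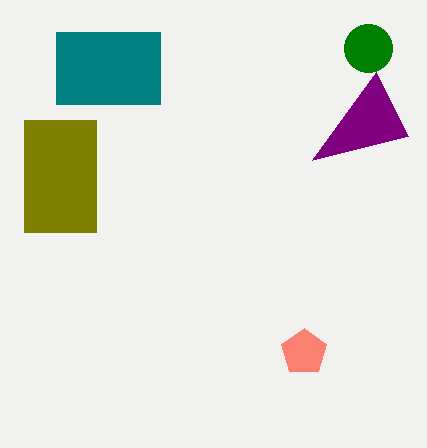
q_1 = 32, s_1 = 160, s_2 = 408, t_2 = 136, a_3 = 304, b_3 = 352, c_3 = 24, p_4 = 24, q_4 = 120, s_4 = 96, t_4 = 232, a_5 = 368, b_5 = 48, c_5 = 24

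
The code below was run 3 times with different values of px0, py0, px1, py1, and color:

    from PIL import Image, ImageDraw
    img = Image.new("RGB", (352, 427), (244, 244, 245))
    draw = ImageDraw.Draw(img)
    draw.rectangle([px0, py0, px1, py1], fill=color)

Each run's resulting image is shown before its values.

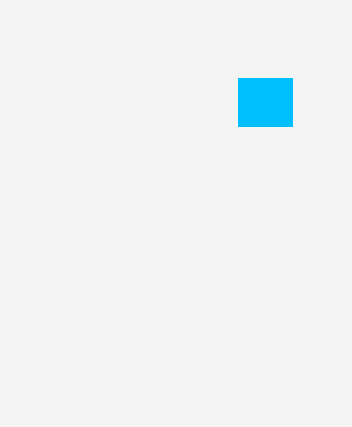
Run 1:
px0 = 238, py0 = 78, px1 = 292, py1 = 126, color = 'deepskyblue'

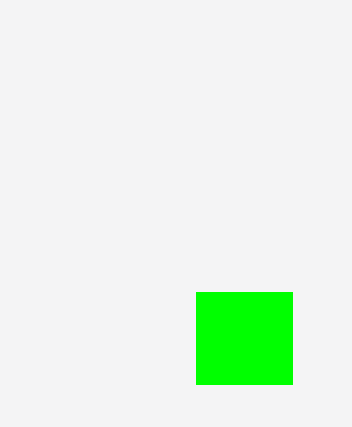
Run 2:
px0 = 196
py0 = 292
px1 = 292
py1 = 384
color = 'lime'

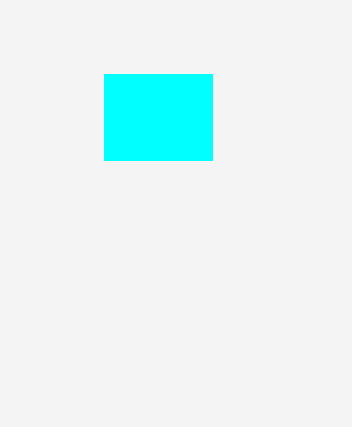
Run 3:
px0 = 104; py0 = 74; px1 = 212; py1 = 160; color = 'cyan'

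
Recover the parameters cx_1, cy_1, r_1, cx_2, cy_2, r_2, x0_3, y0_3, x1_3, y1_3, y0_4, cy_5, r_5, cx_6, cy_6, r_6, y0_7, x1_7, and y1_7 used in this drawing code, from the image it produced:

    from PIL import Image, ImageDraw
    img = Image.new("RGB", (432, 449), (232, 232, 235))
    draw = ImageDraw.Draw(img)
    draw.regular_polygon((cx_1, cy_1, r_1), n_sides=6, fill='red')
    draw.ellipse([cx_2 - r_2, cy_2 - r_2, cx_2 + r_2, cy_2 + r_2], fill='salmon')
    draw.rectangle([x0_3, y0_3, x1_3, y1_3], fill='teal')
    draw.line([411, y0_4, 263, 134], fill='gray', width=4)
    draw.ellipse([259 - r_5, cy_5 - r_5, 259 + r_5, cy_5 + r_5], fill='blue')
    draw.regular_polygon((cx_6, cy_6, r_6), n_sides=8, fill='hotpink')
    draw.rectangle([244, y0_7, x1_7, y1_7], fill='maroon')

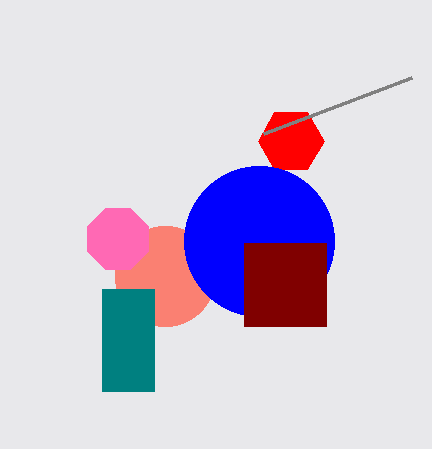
cx_1 = 291; cy_1 = 141; r_1 = 33; cx_2 = 165; cy_2 = 276; r_2 = 50; x0_3 = 102; y0_3 = 289; x1_3 = 154; y1_3 = 391; y0_4 = 78; cy_5 = 241; r_5 = 75; cx_6 = 118; cy_6 = 239; r_6 = 33; y0_7 = 243; x1_7 = 326; y1_7 = 326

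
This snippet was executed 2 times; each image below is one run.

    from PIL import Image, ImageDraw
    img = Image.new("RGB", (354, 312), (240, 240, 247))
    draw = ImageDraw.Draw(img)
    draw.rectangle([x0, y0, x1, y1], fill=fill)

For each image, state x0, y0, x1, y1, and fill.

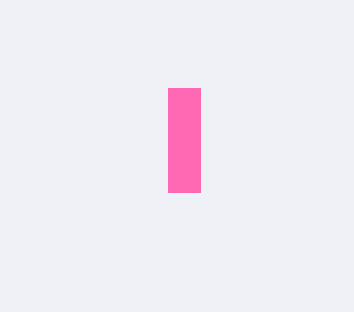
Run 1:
x0 = 168, y0 = 88, x1 = 200, y1 = 192, fill = 'hotpink'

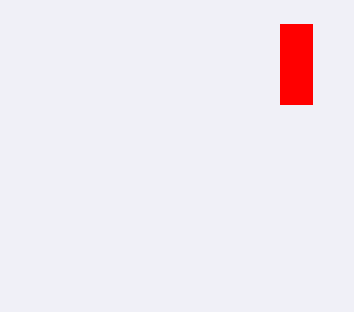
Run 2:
x0 = 280, y0 = 24, x1 = 312, y1 = 104, fill = 'red'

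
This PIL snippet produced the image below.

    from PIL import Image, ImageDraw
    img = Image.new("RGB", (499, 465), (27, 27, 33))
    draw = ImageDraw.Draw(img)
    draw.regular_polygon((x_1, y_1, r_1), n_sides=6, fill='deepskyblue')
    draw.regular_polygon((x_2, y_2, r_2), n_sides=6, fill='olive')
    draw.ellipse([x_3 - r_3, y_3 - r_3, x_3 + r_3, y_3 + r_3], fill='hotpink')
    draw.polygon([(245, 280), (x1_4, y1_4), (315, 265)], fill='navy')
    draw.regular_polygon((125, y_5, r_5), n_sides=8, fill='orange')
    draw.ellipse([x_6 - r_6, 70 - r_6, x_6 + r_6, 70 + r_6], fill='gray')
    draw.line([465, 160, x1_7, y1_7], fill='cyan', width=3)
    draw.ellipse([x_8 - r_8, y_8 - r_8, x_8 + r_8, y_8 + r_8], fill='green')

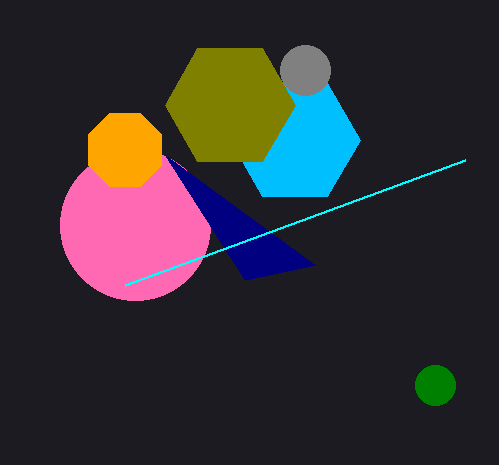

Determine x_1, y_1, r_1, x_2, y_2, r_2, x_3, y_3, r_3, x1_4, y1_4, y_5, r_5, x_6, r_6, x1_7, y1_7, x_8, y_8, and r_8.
x_1 = 295, y_1 = 140, r_1 = 65, x_2 = 230, y_2 = 105, r_2 = 65, x_3 = 135, y_3 = 225, r_3 = 75, x1_4 = 165, y1_4 = 155, y_5 = 150, r_5 = 40, x_6 = 305, r_6 = 25, x1_7 = 125, y1_7 = 285, x_8 = 435, y_8 = 385, r_8 = 20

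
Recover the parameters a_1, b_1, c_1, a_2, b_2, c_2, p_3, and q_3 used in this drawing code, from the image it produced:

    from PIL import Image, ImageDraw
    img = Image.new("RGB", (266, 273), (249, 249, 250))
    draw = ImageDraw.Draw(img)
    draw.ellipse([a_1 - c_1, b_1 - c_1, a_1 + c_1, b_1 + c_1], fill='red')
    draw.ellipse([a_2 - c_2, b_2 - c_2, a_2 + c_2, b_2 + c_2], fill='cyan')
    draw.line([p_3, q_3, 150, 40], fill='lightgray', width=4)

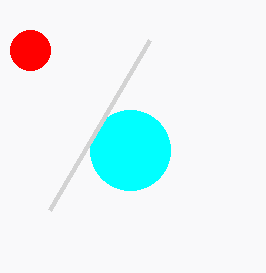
a_1 = 30; b_1 = 50; c_1 = 20; a_2 = 130; b_2 = 150; c_2 = 40; p_3 = 50; q_3 = 210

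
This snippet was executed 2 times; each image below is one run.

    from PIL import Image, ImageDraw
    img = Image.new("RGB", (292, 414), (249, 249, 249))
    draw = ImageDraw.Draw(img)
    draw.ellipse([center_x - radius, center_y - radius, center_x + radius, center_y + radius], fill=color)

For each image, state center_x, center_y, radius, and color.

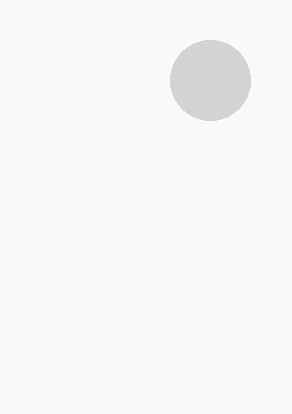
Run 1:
center_x = 210
center_y = 80
radius = 40
color = 'lightgray'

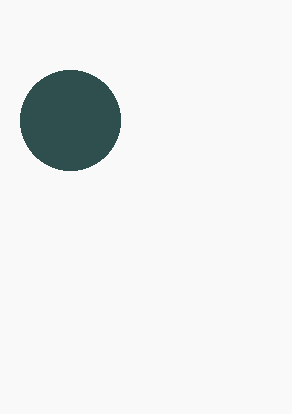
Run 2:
center_x = 70
center_y = 120
radius = 50
color = 'darkslategray'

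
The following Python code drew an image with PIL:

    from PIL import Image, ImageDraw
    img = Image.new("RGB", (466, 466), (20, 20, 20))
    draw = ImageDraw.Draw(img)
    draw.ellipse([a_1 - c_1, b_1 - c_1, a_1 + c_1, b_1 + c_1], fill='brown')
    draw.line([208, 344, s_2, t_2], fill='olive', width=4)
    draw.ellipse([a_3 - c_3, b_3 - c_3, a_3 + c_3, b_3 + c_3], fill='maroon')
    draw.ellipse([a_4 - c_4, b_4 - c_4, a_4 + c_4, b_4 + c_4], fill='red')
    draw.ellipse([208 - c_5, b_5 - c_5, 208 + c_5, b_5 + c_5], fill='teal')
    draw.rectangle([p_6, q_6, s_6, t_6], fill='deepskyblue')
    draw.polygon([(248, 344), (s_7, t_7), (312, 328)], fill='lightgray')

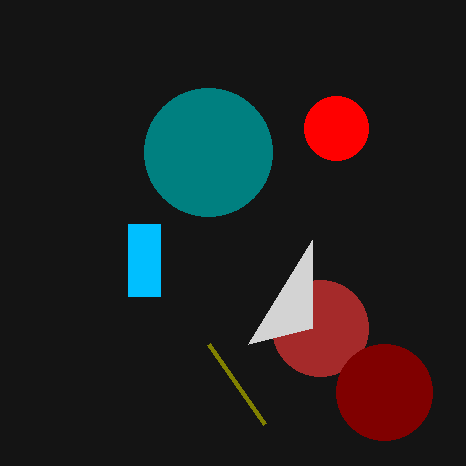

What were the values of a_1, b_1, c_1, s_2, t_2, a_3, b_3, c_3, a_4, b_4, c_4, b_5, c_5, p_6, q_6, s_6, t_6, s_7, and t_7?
a_1 = 320; b_1 = 328; c_1 = 48; s_2 = 264; t_2 = 424; a_3 = 384; b_3 = 392; c_3 = 48; a_4 = 336; b_4 = 128; c_4 = 32; b_5 = 152; c_5 = 64; p_6 = 128; q_6 = 224; s_6 = 160; t_6 = 296; s_7 = 312; t_7 = 240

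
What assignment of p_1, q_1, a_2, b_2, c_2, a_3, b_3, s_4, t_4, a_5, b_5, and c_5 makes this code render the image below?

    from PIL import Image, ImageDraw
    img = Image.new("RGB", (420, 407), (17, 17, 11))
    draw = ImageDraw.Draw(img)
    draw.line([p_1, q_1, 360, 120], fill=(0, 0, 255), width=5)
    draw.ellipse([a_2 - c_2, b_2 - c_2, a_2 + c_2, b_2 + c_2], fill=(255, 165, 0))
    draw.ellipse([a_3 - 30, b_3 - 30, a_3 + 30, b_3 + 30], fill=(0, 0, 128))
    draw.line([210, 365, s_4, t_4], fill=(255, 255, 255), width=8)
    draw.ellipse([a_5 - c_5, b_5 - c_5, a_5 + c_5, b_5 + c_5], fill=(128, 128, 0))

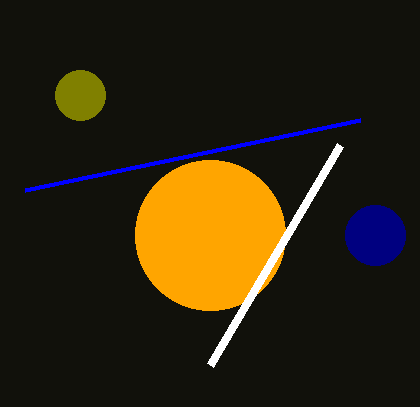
p_1 = 25; q_1 = 190; a_2 = 210; b_2 = 235; c_2 = 75; a_3 = 375; b_3 = 235; s_4 = 340; t_4 = 145; a_5 = 80; b_5 = 95; c_5 = 25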